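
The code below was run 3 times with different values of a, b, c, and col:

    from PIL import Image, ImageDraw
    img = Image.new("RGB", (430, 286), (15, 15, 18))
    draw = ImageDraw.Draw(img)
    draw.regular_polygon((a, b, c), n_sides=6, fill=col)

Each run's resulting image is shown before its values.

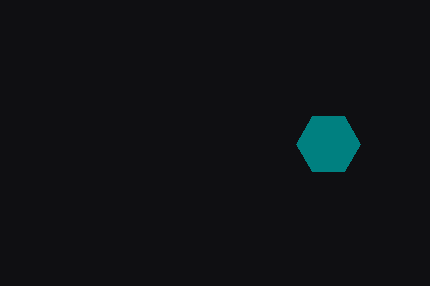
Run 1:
a = 328; b = 144; c = 32; col = 'teal'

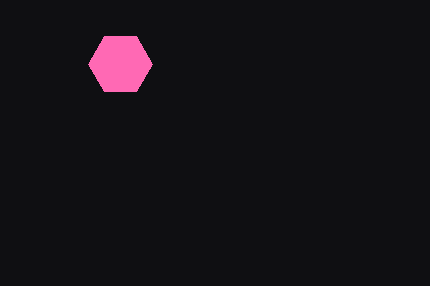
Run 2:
a = 120
b = 64
c = 32
col = 'hotpink'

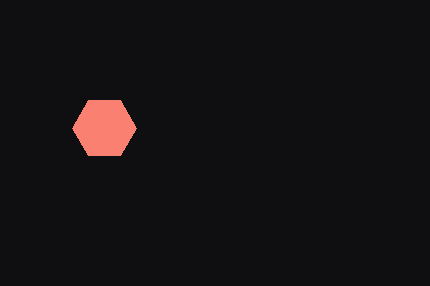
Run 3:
a = 104, b = 128, c = 32, col = 'salmon'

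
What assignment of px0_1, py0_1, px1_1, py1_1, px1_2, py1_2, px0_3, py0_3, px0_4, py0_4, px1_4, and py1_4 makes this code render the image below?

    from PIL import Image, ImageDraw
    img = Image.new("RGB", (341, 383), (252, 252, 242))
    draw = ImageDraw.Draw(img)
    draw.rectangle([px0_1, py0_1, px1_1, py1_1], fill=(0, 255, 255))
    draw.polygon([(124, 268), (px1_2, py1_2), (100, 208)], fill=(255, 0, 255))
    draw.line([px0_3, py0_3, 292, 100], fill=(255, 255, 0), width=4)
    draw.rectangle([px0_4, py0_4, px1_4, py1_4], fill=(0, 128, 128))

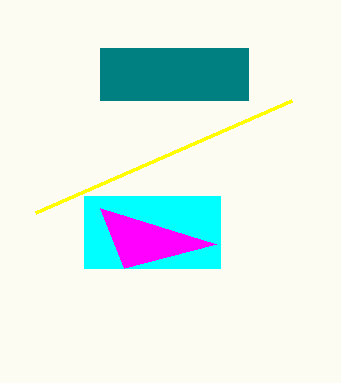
px0_1 = 84; py0_1 = 196; px1_1 = 220; py1_1 = 268; px1_2 = 216; py1_2 = 244; px0_3 = 36; py0_3 = 212; px0_4 = 100; py0_4 = 48; px1_4 = 248; py1_4 = 100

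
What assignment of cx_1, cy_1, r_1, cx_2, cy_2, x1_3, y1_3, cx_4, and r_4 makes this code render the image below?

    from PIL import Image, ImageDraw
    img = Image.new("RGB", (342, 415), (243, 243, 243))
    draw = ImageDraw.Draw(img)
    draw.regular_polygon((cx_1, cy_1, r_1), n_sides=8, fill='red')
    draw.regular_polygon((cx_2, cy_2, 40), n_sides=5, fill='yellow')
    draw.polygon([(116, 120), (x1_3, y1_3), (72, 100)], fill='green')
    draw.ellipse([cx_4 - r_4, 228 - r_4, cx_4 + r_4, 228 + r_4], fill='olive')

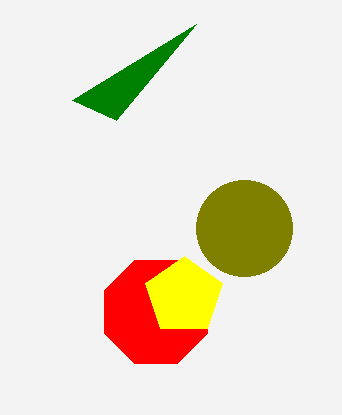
cx_1 = 156
cy_1 = 312
r_1 = 56
cx_2 = 184
cy_2 = 296
x1_3 = 196
y1_3 = 24
cx_4 = 244
r_4 = 48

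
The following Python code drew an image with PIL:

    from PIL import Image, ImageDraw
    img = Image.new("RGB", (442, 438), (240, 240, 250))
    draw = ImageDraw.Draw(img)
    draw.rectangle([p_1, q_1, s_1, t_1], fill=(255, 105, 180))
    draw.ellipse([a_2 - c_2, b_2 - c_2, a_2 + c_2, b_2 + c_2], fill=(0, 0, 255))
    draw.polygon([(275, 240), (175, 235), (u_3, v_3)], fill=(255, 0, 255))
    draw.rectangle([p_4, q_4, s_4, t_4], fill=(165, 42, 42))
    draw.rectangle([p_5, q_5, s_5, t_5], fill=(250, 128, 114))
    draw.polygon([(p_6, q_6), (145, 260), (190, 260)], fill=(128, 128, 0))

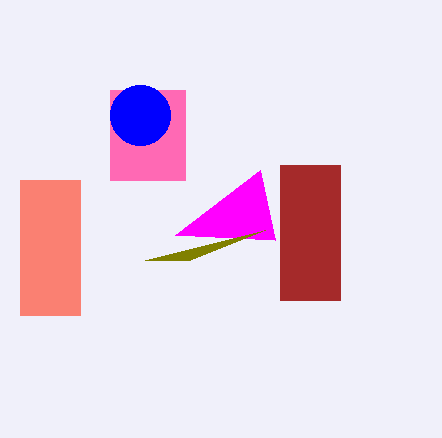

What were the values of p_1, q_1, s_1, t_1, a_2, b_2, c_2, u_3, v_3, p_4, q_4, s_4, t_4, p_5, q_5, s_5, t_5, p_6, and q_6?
p_1 = 110
q_1 = 90
s_1 = 185
t_1 = 180
a_2 = 140
b_2 = 115
c_2 = 30
u_3 = 260
v_3 = 170
p_4 = 280
q_4 = 165
s_4 = 340
t_4 = 300
p_5 = 20
q_5 = 180
s_5 = 80
t_5 = 315
p_6 = 265
q_6 = 230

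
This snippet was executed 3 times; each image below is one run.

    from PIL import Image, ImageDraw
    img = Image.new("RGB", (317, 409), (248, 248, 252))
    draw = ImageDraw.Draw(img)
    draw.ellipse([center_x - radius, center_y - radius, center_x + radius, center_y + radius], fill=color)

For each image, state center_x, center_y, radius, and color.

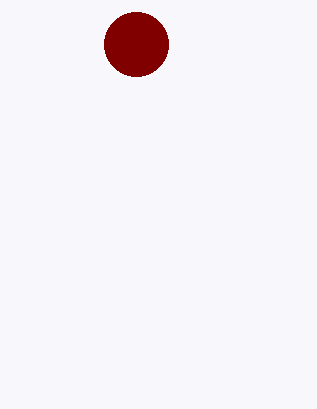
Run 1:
center_x = 136; center_y = 44; radius = 32; color = 'maroon'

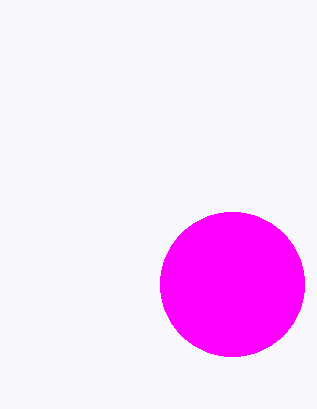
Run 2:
center_x = 232, center_y = 284, radius = 72, color = 'magenta'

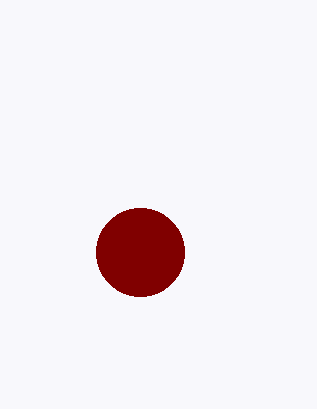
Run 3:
center_x = 140, center_y = 252, radius = 44, color = 'maroon'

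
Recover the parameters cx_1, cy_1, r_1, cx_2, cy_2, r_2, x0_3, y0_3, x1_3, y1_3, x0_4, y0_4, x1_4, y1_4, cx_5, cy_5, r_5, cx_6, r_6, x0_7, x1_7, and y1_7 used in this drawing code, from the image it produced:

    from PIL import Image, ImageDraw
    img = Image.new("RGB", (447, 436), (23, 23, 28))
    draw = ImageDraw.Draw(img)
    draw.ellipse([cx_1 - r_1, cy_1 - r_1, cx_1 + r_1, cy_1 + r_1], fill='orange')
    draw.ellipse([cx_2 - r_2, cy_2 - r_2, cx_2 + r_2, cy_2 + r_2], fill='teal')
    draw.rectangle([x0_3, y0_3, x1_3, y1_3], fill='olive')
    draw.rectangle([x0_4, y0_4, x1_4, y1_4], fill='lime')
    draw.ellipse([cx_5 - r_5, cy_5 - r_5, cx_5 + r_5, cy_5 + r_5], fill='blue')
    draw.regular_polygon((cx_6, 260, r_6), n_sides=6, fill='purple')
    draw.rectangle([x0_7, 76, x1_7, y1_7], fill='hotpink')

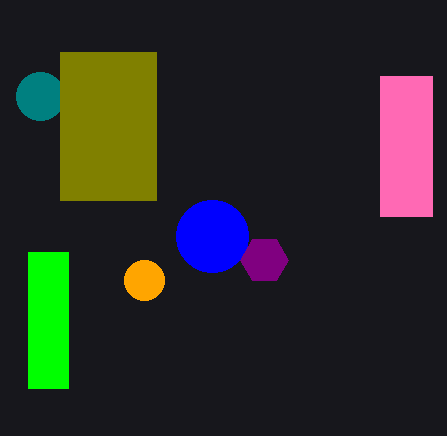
cx_1 = 144
cy_1 = 280
r_1 = 20
cx_2 = 40
cy_2 = 96
r_2 = 24
x0_3 = 60
y0_3 = 52
x1_3 = 156
y1_3 = 200
x0_4 = 28
y0_4 = 252
x1_4 = 68
y1_4 = 388
cx_5 = 212
cy_5 = 236
r_5 = 36
cx_6 = 264
r_6 = 24
x0_7 = 380
x1_7 = 432
y1_7 = 216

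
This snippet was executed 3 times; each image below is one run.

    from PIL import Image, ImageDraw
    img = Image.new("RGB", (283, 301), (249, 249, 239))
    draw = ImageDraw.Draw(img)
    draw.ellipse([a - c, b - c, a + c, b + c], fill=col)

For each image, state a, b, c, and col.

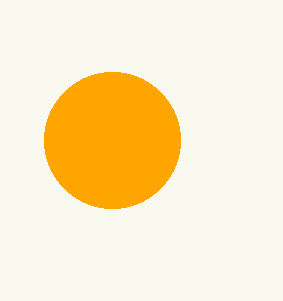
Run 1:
a = 112; b = 140; c = 68; col = 'orange'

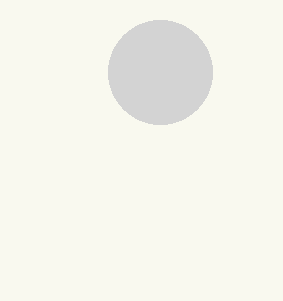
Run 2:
a = 160, b = 72, c = 52, col = 'lightgray'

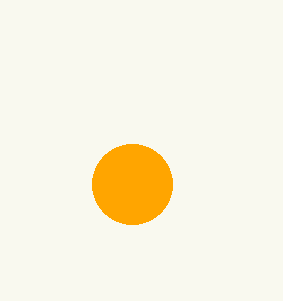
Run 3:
a = 132, b = 184, c = 40, col = 'orange'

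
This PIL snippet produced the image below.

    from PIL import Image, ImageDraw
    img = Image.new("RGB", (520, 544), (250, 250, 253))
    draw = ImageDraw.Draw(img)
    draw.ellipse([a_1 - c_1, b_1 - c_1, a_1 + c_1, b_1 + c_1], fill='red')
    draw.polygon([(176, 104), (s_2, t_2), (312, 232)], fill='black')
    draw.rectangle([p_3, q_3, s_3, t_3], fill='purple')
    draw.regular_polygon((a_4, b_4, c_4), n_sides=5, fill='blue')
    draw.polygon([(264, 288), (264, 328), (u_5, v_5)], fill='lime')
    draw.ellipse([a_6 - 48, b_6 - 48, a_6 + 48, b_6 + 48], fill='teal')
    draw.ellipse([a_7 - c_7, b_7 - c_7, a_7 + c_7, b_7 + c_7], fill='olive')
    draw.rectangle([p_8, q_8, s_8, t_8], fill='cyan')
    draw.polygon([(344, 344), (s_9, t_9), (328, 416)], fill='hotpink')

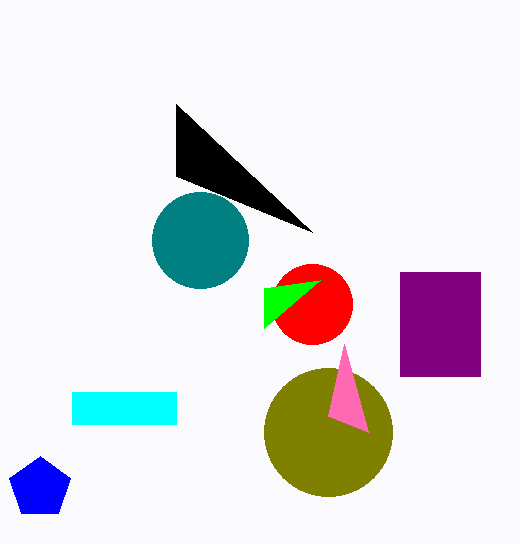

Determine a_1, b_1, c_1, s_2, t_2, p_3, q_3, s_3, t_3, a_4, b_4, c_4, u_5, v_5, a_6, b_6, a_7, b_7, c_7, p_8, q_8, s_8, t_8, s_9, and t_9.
a_1 = 312, b_1 = 304, c_1 = 40, s_2 = 176, t_2 = 176, p_3 = 400, q_3 = 272, s_3 = 480, t_3 = 376, a_4 = 40, b_4 = 488, c_4 = 32, u_5 = 320, v_5 = 280, a_6 = 200, b_6 = 240, a_7 = 328, b_7 = 432, c_7 = 64, p_8 = 72, q_8 = 392, s_8 = 176, t_8 = 424, s_9 = 368, t_9 = 432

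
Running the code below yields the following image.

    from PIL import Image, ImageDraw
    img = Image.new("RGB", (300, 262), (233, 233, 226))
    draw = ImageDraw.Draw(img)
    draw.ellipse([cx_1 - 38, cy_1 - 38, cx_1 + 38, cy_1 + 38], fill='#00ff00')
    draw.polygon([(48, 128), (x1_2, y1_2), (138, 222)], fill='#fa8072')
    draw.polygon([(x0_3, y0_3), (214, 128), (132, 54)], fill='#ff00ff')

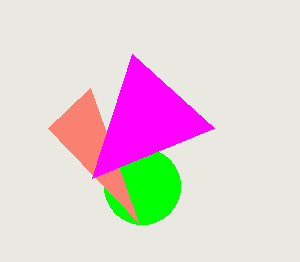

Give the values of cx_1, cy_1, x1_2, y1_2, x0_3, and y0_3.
cx_1 = 142, cy_1 = 186, x1_2 = 90, y1_2 = 88, x0_3 = 92, y0_3 = 178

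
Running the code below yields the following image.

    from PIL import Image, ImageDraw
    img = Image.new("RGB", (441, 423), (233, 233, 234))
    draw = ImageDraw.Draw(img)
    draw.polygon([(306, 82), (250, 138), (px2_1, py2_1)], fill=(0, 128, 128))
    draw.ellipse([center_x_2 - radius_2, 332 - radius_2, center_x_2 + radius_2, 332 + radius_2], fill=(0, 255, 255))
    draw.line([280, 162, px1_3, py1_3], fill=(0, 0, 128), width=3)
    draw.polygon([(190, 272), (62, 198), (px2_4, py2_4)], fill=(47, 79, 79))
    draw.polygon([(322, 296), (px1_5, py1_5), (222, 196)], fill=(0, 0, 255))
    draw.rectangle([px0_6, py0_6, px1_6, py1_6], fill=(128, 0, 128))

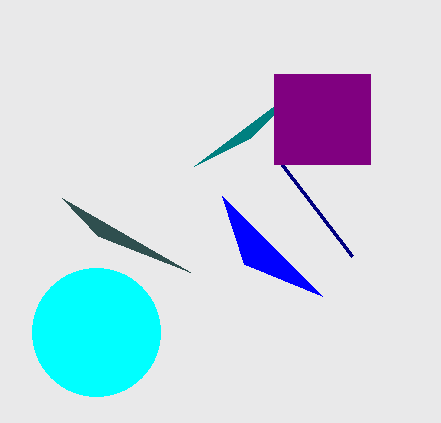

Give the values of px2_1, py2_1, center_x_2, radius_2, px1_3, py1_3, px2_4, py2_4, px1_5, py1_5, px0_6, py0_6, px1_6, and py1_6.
px2_1 = 194
py2_1 = 166
center_x_2 = 96
radius_2 = 64
px1_3 = 352
py1_3 = 256
px2_4 = 98
py2_4 = 236
px1_5 = 244
py1_5 = 264
px0_6 = 274
py0_6 = 74
px1_6 = 370
py1_6 = 164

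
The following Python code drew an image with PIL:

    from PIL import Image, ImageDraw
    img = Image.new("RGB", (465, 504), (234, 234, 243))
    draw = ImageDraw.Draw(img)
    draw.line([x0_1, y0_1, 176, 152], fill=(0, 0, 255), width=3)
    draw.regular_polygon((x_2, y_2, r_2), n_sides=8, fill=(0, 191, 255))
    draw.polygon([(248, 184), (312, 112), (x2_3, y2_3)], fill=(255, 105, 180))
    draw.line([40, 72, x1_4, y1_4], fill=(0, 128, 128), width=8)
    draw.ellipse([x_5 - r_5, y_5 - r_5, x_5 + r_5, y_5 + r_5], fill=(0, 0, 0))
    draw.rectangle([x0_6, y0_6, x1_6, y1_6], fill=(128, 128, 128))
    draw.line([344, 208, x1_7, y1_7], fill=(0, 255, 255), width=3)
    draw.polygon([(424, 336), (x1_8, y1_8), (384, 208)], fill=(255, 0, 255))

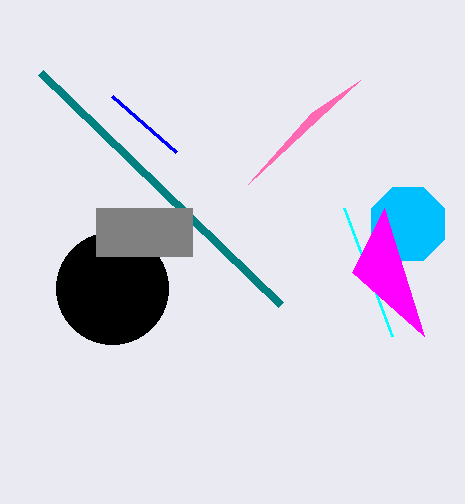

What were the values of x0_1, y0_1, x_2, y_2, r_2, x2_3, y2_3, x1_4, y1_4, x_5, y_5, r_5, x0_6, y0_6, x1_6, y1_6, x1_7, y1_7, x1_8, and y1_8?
x0_1 = 112
y0_1 = 96
x_2 = 408
y_2 = 224
r_2 = 40
x2_3 = 360
y2_3 = 80
x1_4 = 280
y1_4 = 304
x_5 = 112
y_5 = 288
r_5 = 56
x0_6 = 96
y0_6 = 208
x1_6 = 192
y1_6 = 256
x1_7 = 392
y1_7 = 336
x1_8 = 352
y1_8 = 272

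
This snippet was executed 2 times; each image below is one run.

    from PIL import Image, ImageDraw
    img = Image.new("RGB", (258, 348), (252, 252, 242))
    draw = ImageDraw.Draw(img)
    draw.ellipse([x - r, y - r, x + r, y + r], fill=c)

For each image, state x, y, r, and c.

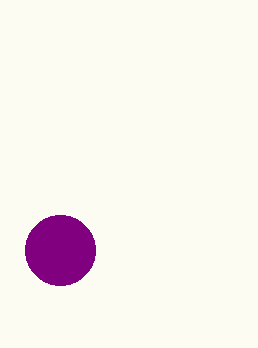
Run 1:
x = 60; y = 250; r = 35; c = 'purple'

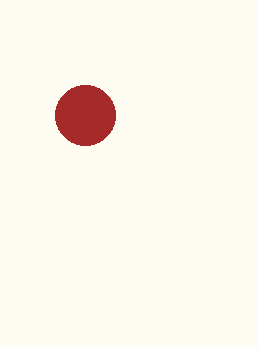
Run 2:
x = 85
y = 115
r = 30
c = 'brown'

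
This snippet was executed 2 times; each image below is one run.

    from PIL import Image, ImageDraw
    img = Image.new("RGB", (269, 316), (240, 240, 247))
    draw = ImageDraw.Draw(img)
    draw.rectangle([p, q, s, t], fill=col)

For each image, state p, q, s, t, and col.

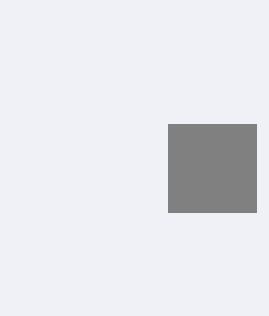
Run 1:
p = 168; q = 124; s = 256; t = 212; col = 'gray'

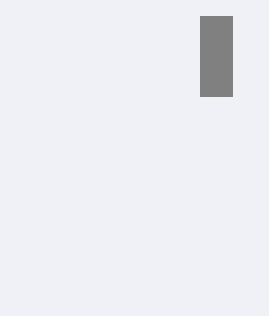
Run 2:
p = 200
q = 16
s = 232
t = 96
col = 'gray'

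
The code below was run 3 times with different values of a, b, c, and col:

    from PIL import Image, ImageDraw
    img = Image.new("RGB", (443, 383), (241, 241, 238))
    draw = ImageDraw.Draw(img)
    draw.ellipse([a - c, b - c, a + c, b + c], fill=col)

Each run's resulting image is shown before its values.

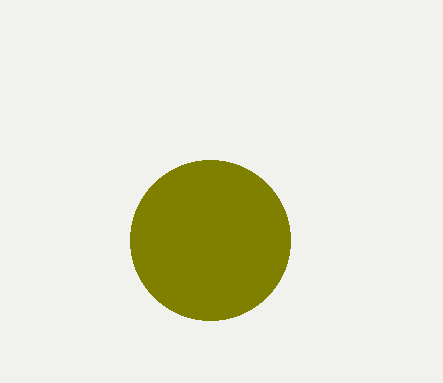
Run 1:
a = 210, b = 240, c = 80, col = 'olive'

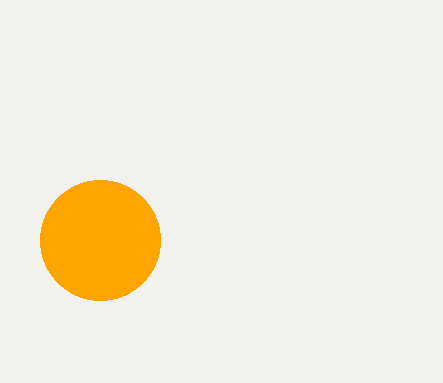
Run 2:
a = 100, b = 240, c = 60, col = 'orange'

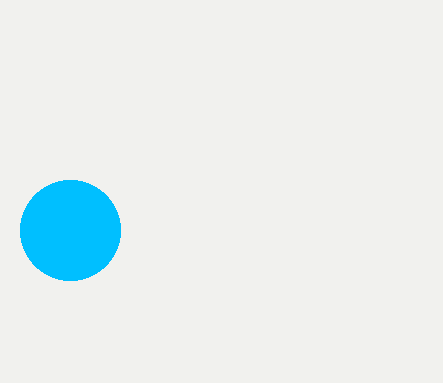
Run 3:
a = 70, b = 230, c = 50, col = 'deepskyblue'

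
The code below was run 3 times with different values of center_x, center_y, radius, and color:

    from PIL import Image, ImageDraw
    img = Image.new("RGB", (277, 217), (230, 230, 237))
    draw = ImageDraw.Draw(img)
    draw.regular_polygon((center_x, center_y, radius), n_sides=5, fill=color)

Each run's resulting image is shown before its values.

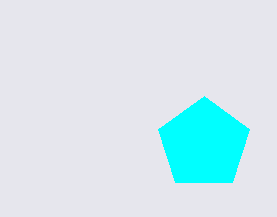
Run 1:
center_x = 204, center_y = 144, radius = 48, color = 'cyan'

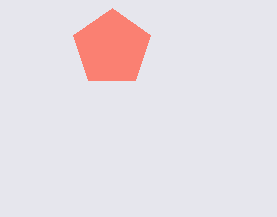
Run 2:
center_x = 112; center_y = 48; radius = 40; color = 'salmon'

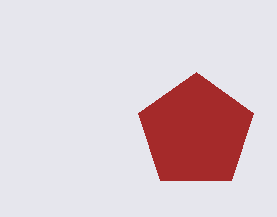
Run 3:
center_x = 196
center_y = 132
radius = 60
color = 'brown'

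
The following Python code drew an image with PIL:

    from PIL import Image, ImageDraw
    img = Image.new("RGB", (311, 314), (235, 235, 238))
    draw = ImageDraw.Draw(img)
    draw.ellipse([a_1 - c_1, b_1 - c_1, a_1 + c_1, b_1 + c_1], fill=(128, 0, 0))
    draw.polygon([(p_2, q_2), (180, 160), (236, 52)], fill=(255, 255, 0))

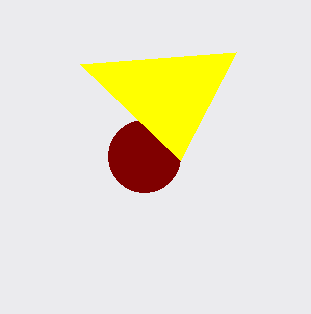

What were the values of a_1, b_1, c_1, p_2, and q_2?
a_1 = 144
b_1 = 156
c_1 = 36
p_2 = 80
q_2 = 64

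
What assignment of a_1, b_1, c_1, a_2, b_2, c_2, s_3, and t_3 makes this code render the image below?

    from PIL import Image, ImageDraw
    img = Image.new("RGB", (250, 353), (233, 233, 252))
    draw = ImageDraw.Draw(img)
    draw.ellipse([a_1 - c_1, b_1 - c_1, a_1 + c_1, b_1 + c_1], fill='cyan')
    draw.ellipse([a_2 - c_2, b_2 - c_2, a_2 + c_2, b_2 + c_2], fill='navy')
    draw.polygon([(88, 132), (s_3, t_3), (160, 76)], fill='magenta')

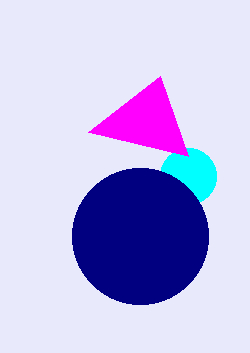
a_1 = 188
b_1 = 176
c_1 = 28
a_2 = 140
b_2 = 236
c_2 = 68
s_3 = 188
t_3 = 156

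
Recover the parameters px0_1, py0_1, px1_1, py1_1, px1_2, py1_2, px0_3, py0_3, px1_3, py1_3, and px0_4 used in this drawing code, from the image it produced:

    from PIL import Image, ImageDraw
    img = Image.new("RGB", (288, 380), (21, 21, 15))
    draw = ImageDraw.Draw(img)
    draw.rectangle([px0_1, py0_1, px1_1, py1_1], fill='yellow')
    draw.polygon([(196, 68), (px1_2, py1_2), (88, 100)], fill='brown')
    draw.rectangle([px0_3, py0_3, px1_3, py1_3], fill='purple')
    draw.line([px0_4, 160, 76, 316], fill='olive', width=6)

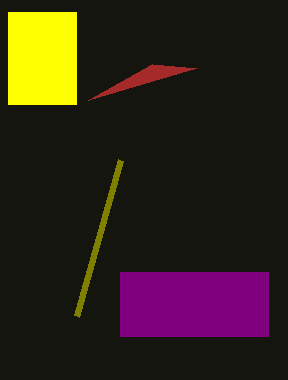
px0_1 = 8; py0_1 = 12; px1_1 = 76; py1_1 = 104; px1_2 = 152; py1_2 = 64; px0_3 = 120; py0_3 = 272; px1_3 = 268; py1_3 = 336; px0_4 = 120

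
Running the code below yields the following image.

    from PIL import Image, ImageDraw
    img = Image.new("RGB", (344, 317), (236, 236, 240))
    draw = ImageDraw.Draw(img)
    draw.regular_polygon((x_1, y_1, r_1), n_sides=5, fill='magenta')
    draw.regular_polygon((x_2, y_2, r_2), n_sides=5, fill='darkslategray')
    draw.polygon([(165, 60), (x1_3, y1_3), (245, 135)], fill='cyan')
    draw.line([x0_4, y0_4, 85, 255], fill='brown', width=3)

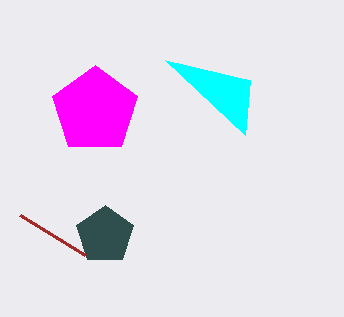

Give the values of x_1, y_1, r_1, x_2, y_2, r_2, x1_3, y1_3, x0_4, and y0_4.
x_1 = 95; y_1 = 110; r_1 = 45; x_2 = 105; y_2 = 235; r_2 = 30; x1_3 = 250; y1_3 = 80; x0_4 = 20; y0_4 = 215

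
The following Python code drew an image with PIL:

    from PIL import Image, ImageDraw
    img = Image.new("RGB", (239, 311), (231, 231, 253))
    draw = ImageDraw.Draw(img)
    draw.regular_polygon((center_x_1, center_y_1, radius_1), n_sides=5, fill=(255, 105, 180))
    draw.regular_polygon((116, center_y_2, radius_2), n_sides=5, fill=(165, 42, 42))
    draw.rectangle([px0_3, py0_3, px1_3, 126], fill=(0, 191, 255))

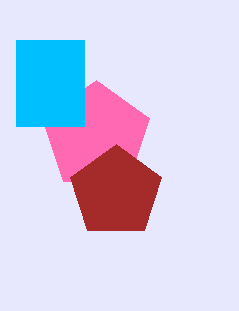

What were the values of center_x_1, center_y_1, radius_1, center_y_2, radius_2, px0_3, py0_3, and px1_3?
center_x_1 = 96, center_y_1 = 136, radius_1 = 56, center_y_2 = 192, radius_2 = 48, px0_3 = 16, py0_3 = 40, px1_3 = 84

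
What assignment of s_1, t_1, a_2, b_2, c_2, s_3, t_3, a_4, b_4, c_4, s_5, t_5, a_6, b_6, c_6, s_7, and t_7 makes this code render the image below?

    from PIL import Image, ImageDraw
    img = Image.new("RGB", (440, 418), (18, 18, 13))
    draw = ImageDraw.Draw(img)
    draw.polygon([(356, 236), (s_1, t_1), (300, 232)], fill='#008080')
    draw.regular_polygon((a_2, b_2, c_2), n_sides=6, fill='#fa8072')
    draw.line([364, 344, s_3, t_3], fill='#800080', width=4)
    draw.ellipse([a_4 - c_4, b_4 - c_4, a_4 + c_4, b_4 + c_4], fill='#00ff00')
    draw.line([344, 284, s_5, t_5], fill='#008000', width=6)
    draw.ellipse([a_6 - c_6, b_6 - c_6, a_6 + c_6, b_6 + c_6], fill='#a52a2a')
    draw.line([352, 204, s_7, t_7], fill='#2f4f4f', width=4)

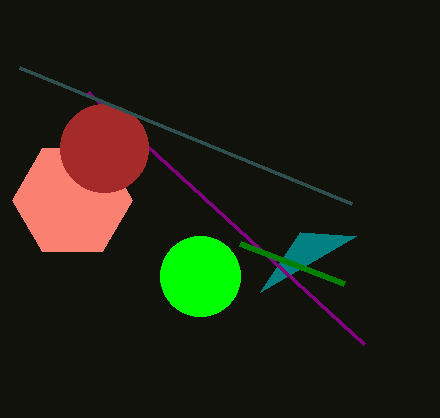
s_1 = 260, t_1 = 292, a_2 = 72, b_2 = 200, c_2 = 60, s_3 = 88, t_3 = 92, a_4 = 200, b_4 = 276, c_4 = 40, s_5 = 240, t_5 = 244, a_6 = 104, b_6 = 148, c_6 = 44, s_7 = 20, t_7 = 68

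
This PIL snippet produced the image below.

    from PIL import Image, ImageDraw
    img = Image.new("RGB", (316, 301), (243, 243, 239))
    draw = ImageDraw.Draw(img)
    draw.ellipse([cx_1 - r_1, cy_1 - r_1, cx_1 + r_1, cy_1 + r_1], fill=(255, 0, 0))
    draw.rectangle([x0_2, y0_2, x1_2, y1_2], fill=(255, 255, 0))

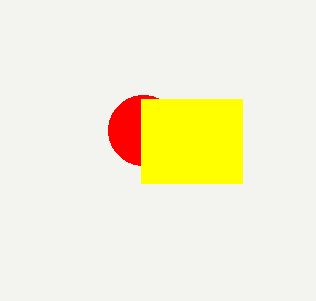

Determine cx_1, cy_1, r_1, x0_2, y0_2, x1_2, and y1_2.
cx_1 = 143
cy_1 = 130
r_1 = 35
x0_2 = 141
y0_2 = 99
x1_2 = 242
y1_2 = 183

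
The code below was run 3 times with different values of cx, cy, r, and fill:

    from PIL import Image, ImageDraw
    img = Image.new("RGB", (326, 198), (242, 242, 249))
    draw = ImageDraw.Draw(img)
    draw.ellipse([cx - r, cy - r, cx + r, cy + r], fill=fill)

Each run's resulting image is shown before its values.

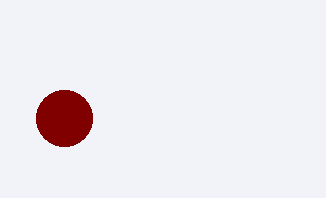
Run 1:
cx = 64; cy = 118; r = 28; fill = 'maroon'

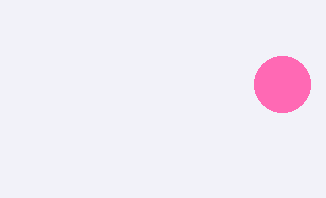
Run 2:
cx = 282, cy = 84, r = 28, fill = 'hotpink'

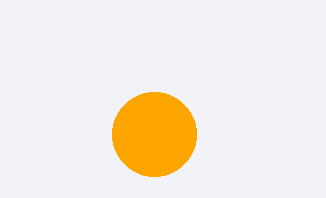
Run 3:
cx = 154; cy = 134; r = 42; fill = 'orange'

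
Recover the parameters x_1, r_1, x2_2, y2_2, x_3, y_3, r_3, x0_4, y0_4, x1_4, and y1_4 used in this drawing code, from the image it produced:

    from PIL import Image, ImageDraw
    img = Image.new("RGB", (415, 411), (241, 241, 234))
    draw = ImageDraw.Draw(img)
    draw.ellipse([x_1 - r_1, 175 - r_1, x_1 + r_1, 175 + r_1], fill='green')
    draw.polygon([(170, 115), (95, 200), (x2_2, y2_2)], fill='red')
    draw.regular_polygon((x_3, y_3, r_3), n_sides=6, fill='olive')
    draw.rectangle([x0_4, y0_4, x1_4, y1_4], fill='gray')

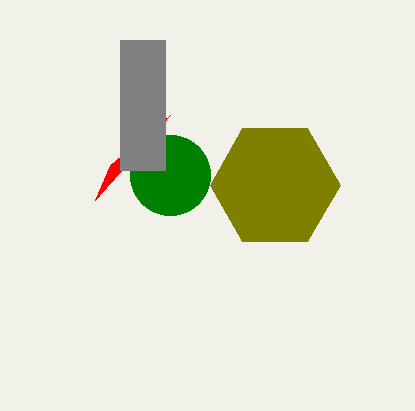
x_1 = 170
r_1 = 40
x2_2 = 110
y2_2 = 165
x_3 = 275
y_3 = 185
r_3 = 65
x0_4 = 120
y0_4 = 40
x1_4 = 165
y1_4 = 170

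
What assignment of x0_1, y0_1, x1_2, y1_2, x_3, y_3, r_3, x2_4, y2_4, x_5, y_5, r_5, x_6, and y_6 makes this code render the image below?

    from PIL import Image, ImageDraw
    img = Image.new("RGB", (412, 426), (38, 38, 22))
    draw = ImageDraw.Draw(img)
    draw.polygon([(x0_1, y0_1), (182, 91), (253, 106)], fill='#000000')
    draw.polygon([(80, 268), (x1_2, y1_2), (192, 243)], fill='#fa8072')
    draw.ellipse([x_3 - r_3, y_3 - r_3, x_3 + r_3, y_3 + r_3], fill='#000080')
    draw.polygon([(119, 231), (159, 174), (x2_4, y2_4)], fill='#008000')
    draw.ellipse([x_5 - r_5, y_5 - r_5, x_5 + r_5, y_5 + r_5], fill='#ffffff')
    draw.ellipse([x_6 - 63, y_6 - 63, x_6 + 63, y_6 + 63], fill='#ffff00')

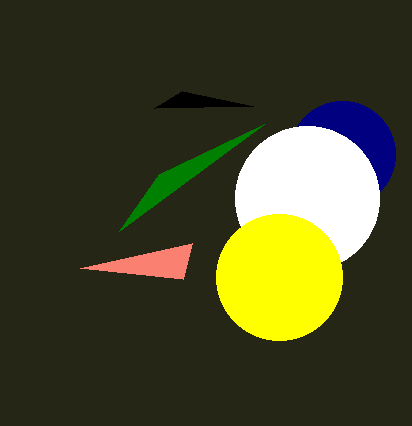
x0_1 = 154, y0_1 = 108, x1_2 = 183, y1_2 = 279, x_3 = 342, y_3 = 154, r_3 = 53, x2_4 = 264, y2_4 = 124, x_5 = 307, y_5 = 198, r_5 = 72, x_6 = 279, y_6 = 277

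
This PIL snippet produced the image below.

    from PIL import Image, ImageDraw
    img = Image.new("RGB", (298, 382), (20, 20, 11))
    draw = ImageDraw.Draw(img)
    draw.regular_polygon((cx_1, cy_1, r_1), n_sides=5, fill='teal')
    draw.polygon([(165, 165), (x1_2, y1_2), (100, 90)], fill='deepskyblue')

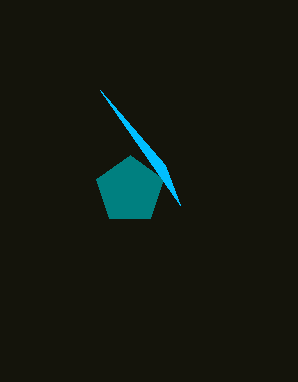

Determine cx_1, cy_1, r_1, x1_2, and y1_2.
cx_1 = 130
cy_1 = 190
r_1 = 35
x1_2 = 180
y1_2 = 205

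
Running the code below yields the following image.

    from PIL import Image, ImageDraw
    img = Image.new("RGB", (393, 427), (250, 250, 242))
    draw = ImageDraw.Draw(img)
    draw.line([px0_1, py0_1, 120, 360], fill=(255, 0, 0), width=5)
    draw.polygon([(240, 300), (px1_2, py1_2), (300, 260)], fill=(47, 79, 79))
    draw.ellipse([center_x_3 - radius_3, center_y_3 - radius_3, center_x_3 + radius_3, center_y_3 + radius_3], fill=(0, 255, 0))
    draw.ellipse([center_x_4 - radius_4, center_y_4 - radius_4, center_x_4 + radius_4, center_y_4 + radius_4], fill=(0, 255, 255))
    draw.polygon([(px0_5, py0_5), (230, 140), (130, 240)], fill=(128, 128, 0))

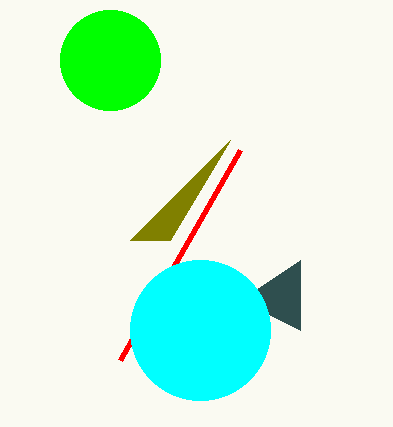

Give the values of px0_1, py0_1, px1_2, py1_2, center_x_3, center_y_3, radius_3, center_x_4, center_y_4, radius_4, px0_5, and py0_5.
px0_1 = 240; py0_1 = 150; px1_2 = 300; py1_2 = 330; center_x_3 = 110; center_y_3 = 60; radius_3 = 50; center_x_4 = 200; center_y_4 = 330; radius_4 = 70; px0_5 = 170; py0_5 = 240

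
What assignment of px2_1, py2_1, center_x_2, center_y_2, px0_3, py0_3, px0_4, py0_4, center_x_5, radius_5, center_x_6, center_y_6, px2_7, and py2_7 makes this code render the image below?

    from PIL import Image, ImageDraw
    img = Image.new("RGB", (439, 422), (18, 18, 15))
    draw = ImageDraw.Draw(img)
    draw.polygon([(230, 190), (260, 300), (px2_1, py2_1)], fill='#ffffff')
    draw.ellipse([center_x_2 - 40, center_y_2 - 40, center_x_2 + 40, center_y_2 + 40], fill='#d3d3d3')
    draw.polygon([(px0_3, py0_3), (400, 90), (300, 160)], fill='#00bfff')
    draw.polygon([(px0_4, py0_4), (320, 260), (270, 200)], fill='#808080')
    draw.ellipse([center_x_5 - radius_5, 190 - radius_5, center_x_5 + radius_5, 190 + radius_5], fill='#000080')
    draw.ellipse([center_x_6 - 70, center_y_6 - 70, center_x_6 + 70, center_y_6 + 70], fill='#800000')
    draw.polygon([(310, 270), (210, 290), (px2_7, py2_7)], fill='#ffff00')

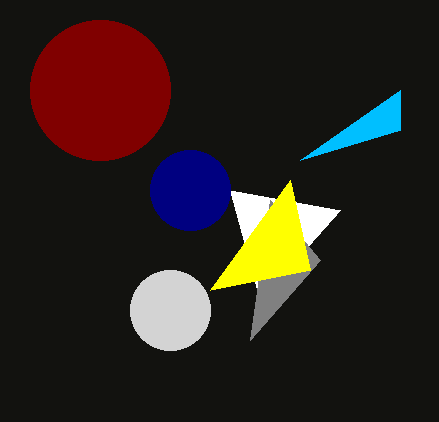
px2_1 = 340, py2_1 = 210, center_x_2 = 170, center_y_2 = 310, px0_3 = 400, py0_3 = 130, px0_4 = 250, py0_4 = 340, center_x_5 = 190, radius_5 = 40, center_x_6 = 100, center_y_6 = 90, px2_7 = 290, py2_7 = 180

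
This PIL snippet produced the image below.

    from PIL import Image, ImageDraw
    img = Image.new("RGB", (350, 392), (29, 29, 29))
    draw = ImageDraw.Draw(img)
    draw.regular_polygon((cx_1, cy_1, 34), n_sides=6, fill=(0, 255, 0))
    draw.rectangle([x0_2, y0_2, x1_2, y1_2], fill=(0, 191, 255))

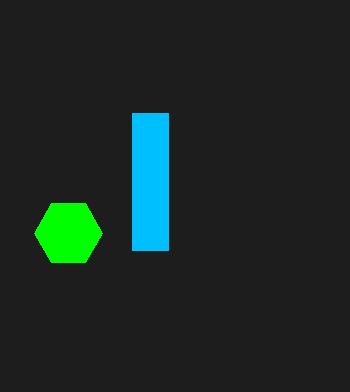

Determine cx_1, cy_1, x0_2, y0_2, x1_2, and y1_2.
cx_1 = 68, cy_1 = 233, x0_2 = 132, y0_2 = 113, x1_2 = 168, y1_2 = 250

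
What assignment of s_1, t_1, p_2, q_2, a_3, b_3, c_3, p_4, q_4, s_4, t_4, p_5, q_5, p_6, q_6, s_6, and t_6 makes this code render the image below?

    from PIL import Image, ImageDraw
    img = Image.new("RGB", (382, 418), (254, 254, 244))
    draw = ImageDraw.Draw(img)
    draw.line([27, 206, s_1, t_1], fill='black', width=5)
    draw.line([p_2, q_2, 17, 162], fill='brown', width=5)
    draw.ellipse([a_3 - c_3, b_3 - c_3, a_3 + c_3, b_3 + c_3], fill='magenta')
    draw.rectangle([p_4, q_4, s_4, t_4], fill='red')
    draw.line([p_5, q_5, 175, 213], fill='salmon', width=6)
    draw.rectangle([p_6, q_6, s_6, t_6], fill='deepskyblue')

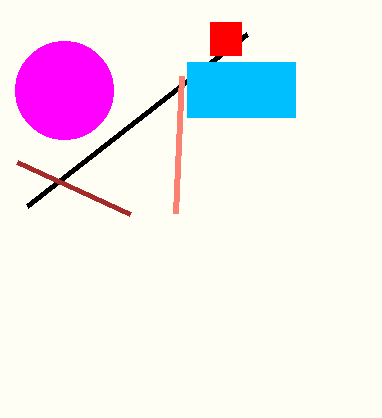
s_1 = 247; t_1 = 34; p_2 = 130; q_2 = 214; a_3 = 64; b_3 = 90; c_3 = 49; p_4 = 210; q_4 = 22; s_4 = 241; t_4 = 55; p_5 = 181; q_5 = 76; p_6 = 187; q_6 = 62; s_6 = 295; t_6 = 117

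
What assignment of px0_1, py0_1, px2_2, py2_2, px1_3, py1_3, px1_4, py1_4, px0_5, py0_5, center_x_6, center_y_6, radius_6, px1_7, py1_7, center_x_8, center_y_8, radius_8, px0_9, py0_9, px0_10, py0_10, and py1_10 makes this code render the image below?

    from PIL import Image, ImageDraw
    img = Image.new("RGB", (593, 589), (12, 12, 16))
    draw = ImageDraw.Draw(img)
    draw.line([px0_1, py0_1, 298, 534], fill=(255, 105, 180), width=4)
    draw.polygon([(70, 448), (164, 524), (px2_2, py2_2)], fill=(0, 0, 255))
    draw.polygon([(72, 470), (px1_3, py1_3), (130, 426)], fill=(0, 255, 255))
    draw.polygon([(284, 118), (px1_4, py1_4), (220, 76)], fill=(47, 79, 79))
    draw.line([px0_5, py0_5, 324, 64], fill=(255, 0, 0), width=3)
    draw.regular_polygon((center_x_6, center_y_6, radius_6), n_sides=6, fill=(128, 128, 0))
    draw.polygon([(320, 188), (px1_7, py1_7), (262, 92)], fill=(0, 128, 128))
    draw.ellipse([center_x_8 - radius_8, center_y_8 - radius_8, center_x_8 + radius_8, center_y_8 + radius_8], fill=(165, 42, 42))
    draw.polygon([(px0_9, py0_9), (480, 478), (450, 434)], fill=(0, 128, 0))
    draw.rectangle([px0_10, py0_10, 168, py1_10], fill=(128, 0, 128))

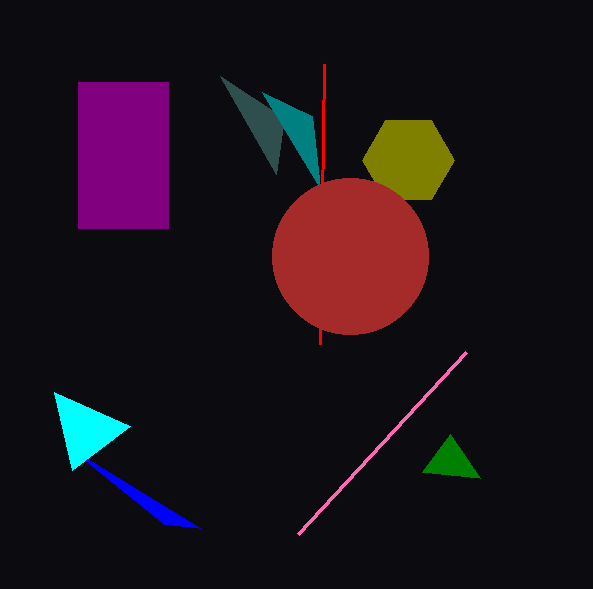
px0_1 = 466, py0_1 = 352, px2_2 = 200, py2_2 = 528, px1_3 = 54, py1_3 = 392, px1_4 = 276, py1_4 = 174, px0_5 = 320, py0_5 = 344, center_x_6 = 408, center_y_6 = 160, radius_6 = 46, px1_7 = 312, py1_7 = 116, center_x_8 = 350, center_y_8 = 256, radius_8 = 78, px0_9 = 422, py0_9 = 472, px0_10 = 78, py0_10 = 82, py1_10 = 228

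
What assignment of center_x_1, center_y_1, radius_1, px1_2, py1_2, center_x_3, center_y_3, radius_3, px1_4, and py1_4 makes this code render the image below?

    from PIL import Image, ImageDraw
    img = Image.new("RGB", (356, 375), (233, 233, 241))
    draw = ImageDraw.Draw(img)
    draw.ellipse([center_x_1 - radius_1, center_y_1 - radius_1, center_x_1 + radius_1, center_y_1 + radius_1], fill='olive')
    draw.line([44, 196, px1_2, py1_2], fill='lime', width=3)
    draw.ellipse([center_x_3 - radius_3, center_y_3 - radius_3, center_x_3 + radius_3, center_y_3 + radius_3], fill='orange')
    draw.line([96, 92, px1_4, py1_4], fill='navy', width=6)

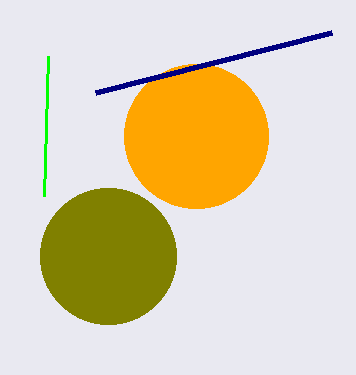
center_x_1 = 108, center_y_1 = 256, radius_1 = 68, px1_2 = 48, py1_2 = 56, center_x_3 = 196, center_y_3 = 136, radius_3 = 72, px1_4 = 332, py1_4 = 32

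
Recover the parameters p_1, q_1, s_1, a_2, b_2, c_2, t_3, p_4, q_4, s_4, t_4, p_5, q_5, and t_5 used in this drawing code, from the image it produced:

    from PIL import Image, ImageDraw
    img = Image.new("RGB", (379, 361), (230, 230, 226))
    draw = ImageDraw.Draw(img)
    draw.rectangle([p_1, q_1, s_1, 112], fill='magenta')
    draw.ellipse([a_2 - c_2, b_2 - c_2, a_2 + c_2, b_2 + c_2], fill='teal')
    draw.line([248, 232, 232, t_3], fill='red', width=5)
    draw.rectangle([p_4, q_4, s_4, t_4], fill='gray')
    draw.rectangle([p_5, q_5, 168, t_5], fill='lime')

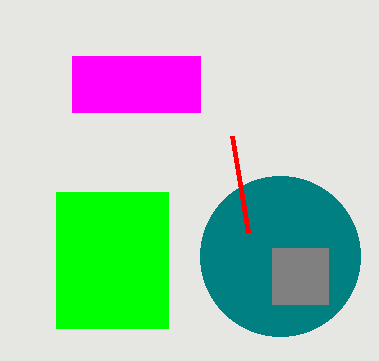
p_1 = 72, q_1 = 56, s_1 = 200, a_2 = 280, b_2 = 256, c_2 = 80, t_3 = 136, p_4 = 272, q_4 = 248, s_4 = 328, t_4 = 304, p_5 = 56, q_5 = 192, t_5 = 328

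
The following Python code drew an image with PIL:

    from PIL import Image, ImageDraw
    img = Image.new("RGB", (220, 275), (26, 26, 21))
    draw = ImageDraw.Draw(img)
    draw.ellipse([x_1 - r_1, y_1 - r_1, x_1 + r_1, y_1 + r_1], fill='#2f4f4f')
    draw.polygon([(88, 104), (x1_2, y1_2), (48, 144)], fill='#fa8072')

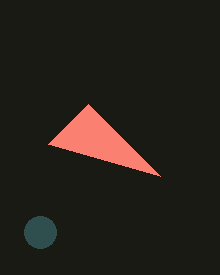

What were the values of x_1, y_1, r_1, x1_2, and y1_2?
x_1 = 40; y_1 = 232; r_1 = 16; x1_2 = 160; y1_2 = 176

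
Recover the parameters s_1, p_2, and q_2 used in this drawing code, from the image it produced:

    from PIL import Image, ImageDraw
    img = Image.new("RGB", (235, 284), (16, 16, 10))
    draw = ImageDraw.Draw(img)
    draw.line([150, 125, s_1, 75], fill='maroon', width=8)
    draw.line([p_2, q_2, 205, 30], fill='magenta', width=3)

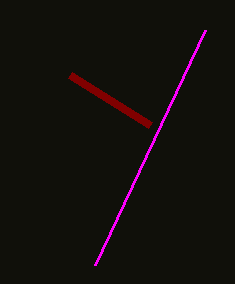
s_1 = 70
p_2 = 95
q_2 = 265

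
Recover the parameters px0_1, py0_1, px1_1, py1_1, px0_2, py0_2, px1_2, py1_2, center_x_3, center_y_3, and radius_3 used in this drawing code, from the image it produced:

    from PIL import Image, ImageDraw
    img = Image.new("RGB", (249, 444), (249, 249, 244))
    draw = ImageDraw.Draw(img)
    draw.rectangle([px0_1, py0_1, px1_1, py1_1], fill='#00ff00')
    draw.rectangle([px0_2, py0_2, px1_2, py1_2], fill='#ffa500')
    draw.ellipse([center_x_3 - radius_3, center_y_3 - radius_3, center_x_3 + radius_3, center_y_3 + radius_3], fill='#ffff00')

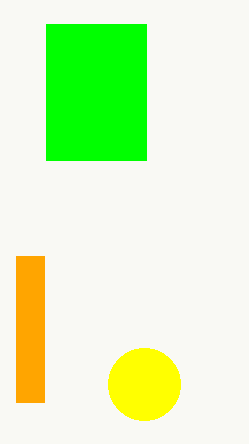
px0_1 = 46
py0_1 = 24
px1_1 = 146
py1_1 = 160
px0_2 = 16
py0_2 = 256
px1_2 = 44
py1_2 = 402
center_x_3 = 144
center_y_3 = 384
radius_3 = 36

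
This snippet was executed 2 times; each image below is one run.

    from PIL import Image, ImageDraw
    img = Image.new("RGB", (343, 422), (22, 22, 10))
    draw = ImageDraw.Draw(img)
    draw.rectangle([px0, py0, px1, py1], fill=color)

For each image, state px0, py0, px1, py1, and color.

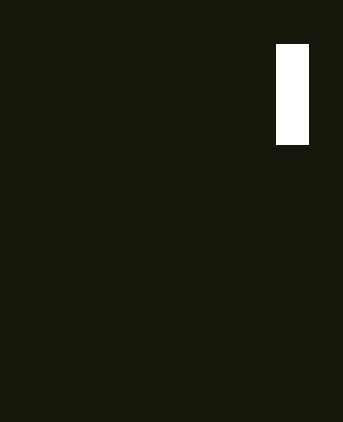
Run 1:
px0 = 276; py0 = 44; px1 = 308; py1 = 144; color = 'white'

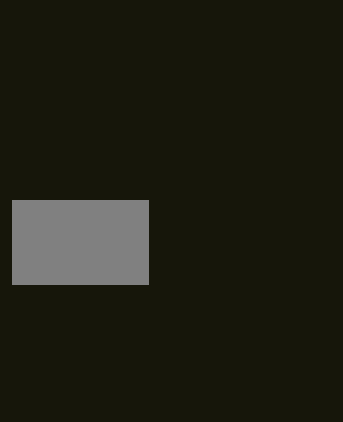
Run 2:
px0 = 12; py0 = 200; px1 = 148; py1 = 284; color = 'gray'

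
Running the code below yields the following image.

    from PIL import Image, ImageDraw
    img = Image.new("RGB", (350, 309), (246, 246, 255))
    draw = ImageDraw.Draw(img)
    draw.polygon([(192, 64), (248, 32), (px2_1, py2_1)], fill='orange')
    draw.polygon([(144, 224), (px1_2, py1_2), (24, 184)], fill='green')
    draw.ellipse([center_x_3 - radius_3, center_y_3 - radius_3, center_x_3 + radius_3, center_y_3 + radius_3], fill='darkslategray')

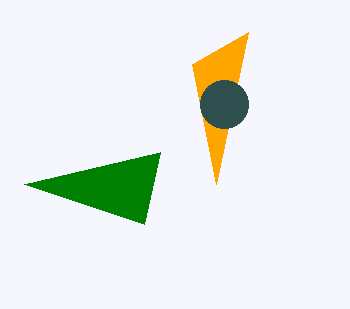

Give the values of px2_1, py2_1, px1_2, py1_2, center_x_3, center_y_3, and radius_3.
px2_1 = 216, py2_1 = 184, px1_2 = 160, py1_2 = 152, center_x_3 = 224, center_y_3 = 104, radius_3 = 24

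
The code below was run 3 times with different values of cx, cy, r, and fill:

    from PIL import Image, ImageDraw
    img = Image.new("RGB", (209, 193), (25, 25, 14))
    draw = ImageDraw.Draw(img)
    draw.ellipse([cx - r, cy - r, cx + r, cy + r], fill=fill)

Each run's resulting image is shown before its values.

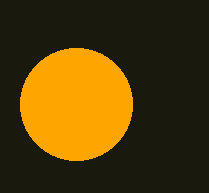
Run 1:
cx = 76, cy = 104, r = 56, fill = 'orange'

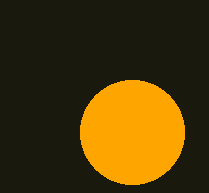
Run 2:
cx = 132; cy = 132; r = 52; fill = 'orange'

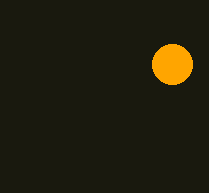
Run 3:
cx = 172; cy = 64; r = 20; fill = 'orange'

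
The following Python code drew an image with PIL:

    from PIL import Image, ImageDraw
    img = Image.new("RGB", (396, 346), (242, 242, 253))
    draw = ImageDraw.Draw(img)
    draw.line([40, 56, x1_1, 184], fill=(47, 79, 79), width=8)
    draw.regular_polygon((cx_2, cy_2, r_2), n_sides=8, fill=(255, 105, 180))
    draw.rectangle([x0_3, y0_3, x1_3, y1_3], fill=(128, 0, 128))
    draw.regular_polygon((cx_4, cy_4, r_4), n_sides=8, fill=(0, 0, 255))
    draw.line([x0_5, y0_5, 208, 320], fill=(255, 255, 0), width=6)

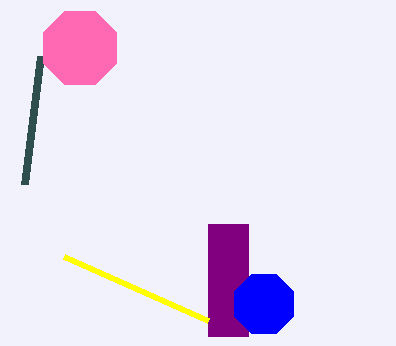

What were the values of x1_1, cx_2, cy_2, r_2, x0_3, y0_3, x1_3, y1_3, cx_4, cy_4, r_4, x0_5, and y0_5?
x1_1 = 24; cx_2 = 80; cy_2 = 48; r_2 = 40; x0_3 = 208; y0_3 = 224; x1_3 = 248; y1_3 = 336; cx_4 = 264; cy_4 = 304; r_4 = 32; x0_5 = 64; y0_5 = 256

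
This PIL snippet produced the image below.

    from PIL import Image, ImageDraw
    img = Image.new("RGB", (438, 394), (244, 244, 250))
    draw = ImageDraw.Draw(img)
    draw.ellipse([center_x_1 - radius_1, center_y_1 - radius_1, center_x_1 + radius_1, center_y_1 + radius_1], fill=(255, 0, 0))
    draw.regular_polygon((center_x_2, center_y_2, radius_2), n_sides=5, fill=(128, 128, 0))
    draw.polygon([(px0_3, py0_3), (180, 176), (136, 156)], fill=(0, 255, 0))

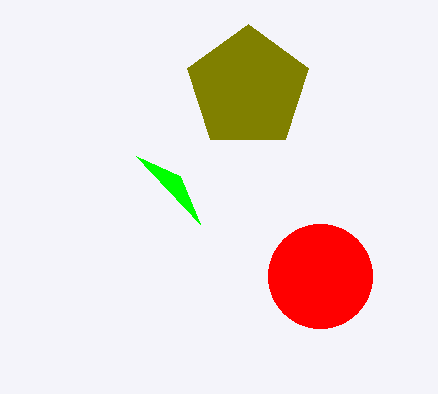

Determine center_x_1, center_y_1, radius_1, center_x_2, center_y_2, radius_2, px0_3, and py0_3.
center_x_1 = 320
center_y_1 = 276
radius_1 = 52
center_x_2 = 248
center_y_2 = 88
radius_2 = 64
px0_3 = 200
py0_3 = 224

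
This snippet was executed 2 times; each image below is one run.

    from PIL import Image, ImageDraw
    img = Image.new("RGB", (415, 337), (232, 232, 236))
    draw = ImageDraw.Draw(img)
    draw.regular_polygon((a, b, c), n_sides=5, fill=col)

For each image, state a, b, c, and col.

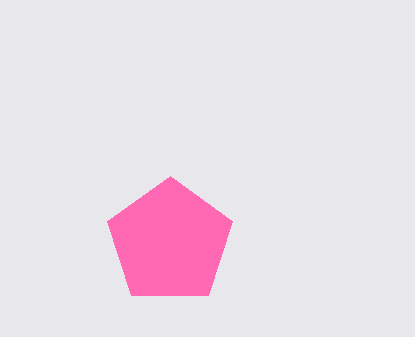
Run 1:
a = 170, b = 242, c = 66, col = 'hotpink'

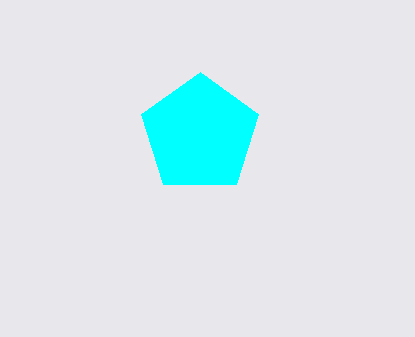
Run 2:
a = 200, b = 134, c = 62, col = 'cyan'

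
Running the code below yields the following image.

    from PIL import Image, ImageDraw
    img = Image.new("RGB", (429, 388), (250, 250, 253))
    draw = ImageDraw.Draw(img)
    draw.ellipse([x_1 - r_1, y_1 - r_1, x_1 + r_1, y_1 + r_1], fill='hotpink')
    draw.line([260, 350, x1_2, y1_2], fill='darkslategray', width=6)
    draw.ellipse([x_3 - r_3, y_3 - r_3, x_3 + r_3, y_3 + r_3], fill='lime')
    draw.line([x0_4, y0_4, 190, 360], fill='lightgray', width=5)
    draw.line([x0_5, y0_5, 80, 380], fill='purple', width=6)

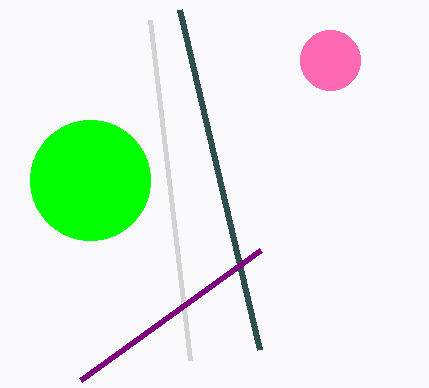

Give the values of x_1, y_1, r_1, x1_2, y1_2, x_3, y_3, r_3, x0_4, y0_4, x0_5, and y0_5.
x_1 = 330; y_1 = 60; r_1 = 30; x1_2 = 180; y1_2 = 10; x_3 = 90; y_3 = 180; r_3 = 60; x0_4 = 150; y0_4 = 20; x0_5 = 260; y0_5 = 250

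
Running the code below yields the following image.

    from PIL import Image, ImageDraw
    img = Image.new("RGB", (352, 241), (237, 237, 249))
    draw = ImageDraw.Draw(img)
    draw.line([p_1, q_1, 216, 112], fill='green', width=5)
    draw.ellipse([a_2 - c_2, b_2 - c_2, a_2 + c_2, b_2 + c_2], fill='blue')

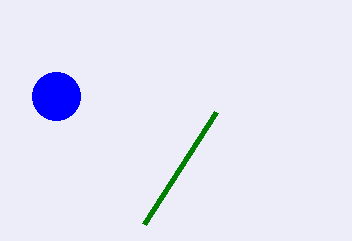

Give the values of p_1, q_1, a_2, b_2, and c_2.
p_1 = 144; q_1 = 224; a_2 = 56; b_2 = 96; c_2 = 24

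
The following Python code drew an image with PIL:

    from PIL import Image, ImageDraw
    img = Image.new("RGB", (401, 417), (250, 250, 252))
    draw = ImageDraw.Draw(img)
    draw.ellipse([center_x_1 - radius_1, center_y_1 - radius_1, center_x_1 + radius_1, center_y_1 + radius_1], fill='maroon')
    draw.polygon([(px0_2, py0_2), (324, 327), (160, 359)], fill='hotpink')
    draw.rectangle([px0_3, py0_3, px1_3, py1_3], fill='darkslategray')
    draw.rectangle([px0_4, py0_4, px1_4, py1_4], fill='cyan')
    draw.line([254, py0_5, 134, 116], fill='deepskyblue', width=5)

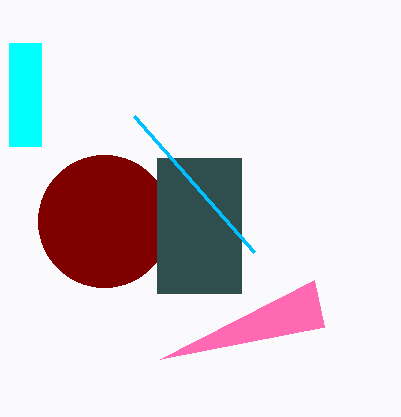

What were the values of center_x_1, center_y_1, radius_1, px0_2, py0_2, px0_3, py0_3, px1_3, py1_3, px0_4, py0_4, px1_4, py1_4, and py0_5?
center_x_1 = 104
center_y_1 = 221
radius_1 = 66
px0_2 = 314
py0_2 = 280
px0_3 = 157
py0_3 = 158
px1_3 = 241
py1_3 = 293
px0_4 = 9
py0_4 = 43
px1_4 = 41
py1_4 = 146
py0_5 = 252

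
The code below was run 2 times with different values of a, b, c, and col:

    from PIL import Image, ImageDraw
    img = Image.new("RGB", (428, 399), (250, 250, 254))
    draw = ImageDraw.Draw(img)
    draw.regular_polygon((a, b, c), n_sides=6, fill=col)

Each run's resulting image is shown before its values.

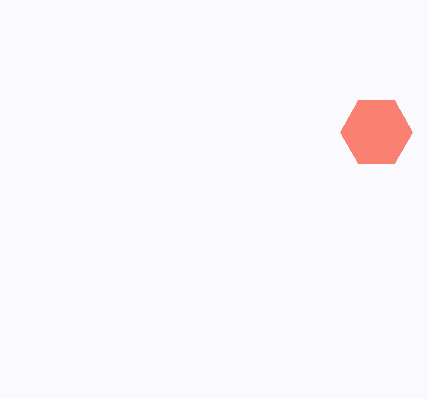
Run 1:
a = 376; b = 132; c = 36; col = 'salmon'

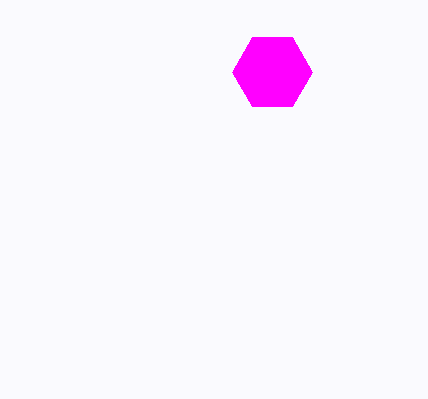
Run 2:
a = 272, b = 72, c = 40, col = 'magenta'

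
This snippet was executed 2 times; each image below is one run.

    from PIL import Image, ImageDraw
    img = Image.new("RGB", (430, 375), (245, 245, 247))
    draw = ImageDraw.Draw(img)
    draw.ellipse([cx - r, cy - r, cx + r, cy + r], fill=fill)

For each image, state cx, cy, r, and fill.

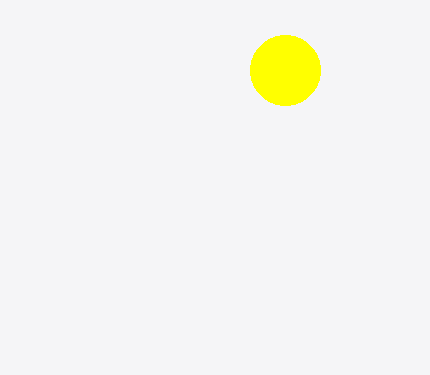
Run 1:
cx = 285; cy = 70; r = 35; fill = 'yellow'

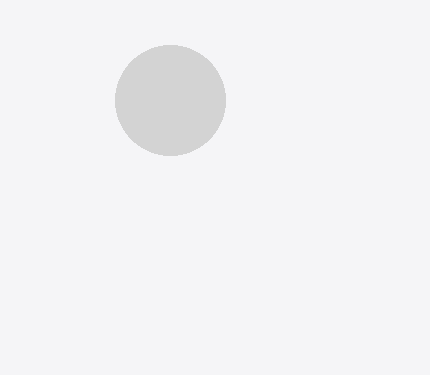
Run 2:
cx = 170
cy = 100
r = 55
fill = 'lightgray'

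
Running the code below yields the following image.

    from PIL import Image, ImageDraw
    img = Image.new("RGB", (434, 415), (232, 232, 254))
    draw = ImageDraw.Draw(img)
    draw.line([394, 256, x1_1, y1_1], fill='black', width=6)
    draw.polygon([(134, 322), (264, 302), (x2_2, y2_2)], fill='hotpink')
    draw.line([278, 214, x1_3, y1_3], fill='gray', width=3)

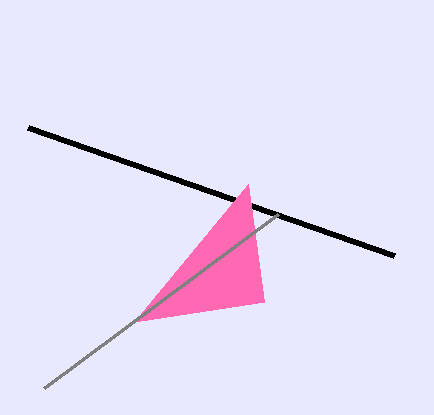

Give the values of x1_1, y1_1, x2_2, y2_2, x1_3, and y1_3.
x1_1 = 28
y1_1 = 128
x2_2 = 248
y2_2 = 184
x1_3 = 44
y1_3 = 388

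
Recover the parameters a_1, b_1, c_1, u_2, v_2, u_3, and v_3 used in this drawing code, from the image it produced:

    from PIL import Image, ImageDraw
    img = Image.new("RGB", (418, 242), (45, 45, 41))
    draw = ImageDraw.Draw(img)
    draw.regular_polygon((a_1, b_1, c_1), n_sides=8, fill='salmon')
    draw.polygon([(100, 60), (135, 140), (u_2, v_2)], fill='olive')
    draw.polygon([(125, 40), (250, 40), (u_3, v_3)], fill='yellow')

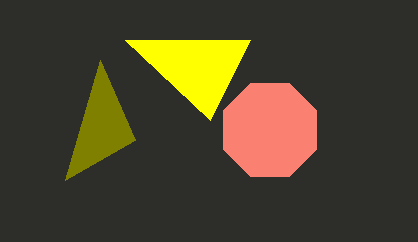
a_1 = 270
b_1 = 130
c_1 = 50
u_2 = 65
v_2 = 180
u_3 = 210
v_3 = 120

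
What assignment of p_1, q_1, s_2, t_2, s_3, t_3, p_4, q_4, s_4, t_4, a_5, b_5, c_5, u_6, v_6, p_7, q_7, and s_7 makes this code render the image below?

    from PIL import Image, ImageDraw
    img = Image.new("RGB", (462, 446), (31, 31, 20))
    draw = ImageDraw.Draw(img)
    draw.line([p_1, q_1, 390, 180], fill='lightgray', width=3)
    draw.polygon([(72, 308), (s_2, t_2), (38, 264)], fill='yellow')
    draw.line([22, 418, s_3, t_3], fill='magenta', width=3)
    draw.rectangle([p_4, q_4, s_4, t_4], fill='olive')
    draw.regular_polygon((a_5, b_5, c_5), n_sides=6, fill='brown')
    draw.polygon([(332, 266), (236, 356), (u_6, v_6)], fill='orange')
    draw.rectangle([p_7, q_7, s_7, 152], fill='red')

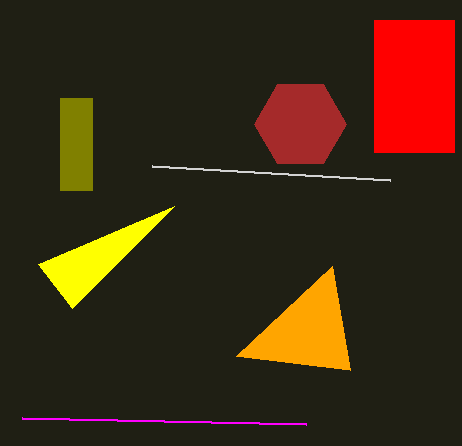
p_1 = 152
q_1 = 166
s_2 = 174
t_2 = 206
s_3 = 306
t_3 = 424
p_4 = 60
q_4 = 98
s_4 = 92
t_4 = 190
a_5 = 300
b_5 = 124
c_5 = 46
u_6 = 350
v_6 = 370
p_7 = 374
q_7 = 20
s_7 = 454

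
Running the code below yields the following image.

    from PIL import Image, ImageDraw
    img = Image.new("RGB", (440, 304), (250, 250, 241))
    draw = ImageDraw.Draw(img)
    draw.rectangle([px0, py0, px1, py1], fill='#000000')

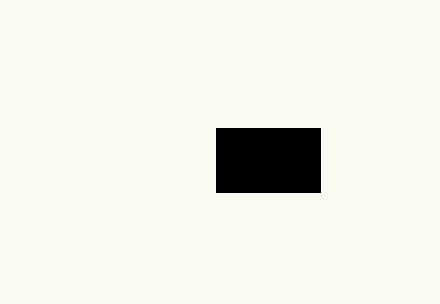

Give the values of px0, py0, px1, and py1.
px0 = 216, py0 = 128, px1 = 320, py1 = 192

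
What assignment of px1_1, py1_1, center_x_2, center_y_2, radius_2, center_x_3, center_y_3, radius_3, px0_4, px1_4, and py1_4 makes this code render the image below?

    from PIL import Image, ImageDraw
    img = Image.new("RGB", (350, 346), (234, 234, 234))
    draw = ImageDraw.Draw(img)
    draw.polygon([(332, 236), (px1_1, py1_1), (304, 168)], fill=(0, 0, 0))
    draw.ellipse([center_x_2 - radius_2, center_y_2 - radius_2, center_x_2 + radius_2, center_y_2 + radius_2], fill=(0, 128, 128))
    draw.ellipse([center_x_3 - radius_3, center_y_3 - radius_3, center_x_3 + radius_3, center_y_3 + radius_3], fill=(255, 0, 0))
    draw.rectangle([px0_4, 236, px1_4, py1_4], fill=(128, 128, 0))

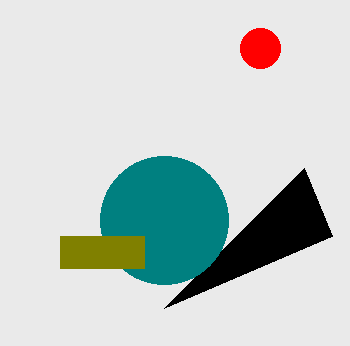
px1_1 = 164
py1_1 = 308
center_x_2 = 164
center_y_2 = 220
radius_2 = 64
center_x_3 = 260
center_y_3 = 48
radius_3 = 20
px0_4 = 60
px1_4 = 144
py1_4 = 268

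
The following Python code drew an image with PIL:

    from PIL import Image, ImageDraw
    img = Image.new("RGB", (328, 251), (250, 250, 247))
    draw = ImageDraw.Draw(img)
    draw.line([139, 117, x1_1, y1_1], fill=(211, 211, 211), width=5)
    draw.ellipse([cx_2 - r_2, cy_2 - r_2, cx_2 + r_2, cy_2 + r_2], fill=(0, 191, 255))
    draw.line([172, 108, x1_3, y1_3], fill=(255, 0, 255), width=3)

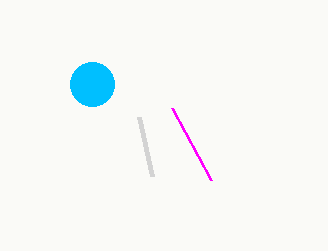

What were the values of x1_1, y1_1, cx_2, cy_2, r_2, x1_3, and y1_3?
x1_1 = 152; y1_1 = 176; cx_2 = 92; cy_2 = 84; r_2 = 22; x1_3 = 211; y1_3 = 180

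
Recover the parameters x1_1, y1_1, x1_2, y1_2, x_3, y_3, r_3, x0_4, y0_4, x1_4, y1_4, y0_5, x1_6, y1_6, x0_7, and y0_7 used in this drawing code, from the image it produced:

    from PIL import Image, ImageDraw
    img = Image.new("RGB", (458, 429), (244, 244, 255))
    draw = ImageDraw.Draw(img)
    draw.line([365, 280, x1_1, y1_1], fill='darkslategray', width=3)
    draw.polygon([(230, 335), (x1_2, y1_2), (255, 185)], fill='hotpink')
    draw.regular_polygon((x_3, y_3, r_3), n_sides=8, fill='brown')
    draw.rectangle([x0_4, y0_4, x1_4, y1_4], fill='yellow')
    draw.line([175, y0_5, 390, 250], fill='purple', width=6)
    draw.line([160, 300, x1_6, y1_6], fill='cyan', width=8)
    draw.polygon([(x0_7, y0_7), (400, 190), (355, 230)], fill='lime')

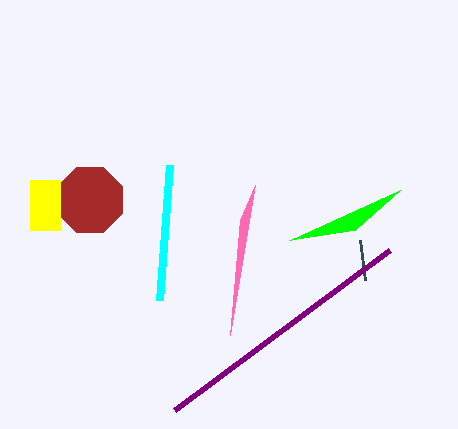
x1_1 = 360
y1_1 = 240
x1_2 = 240
y1_2 = 220
x_3 = 90
y_3 = 200
r_3 = 35
x0_4 = 30
y0_4 = 180
x1_4 = 60
y1_4 = 230
y0_5 = 410
x1_6 = 170
y1_6 = 165
x0_7 = 290
y0_7 = 240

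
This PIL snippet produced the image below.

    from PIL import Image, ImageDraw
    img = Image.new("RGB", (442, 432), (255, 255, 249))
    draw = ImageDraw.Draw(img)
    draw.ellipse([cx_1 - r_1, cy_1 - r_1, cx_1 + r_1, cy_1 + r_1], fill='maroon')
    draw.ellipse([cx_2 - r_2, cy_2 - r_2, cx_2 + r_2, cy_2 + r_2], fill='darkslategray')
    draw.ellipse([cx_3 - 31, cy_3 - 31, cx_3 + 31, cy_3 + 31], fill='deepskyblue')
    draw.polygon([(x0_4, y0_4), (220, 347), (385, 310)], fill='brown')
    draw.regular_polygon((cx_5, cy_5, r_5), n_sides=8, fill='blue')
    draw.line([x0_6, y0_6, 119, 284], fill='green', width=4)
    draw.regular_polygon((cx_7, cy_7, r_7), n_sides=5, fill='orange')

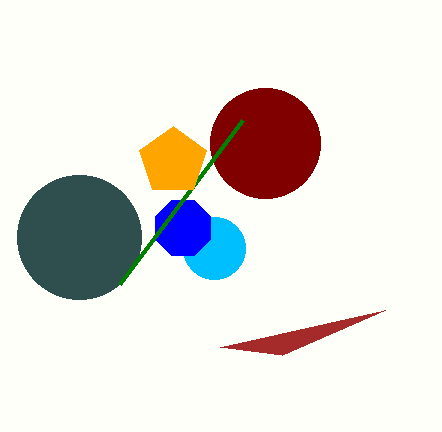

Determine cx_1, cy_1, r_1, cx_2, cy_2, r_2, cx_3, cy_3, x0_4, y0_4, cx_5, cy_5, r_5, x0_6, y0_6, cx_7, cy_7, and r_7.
cx_1 = 265; cy_1 = 143; r_1 = 55; cx_2 = 79; cy_2 = 237; r_2 = 62; cx_3 = 214; cy_3 = 248; x0_4 = 282; y0_4 = 355; cx_5 = 183; cy_5 = 228; r_5 = 30; x0_6 = 242; y0_6 = 120; cx_7 = 173; cy_7 = 161; r_7 = 35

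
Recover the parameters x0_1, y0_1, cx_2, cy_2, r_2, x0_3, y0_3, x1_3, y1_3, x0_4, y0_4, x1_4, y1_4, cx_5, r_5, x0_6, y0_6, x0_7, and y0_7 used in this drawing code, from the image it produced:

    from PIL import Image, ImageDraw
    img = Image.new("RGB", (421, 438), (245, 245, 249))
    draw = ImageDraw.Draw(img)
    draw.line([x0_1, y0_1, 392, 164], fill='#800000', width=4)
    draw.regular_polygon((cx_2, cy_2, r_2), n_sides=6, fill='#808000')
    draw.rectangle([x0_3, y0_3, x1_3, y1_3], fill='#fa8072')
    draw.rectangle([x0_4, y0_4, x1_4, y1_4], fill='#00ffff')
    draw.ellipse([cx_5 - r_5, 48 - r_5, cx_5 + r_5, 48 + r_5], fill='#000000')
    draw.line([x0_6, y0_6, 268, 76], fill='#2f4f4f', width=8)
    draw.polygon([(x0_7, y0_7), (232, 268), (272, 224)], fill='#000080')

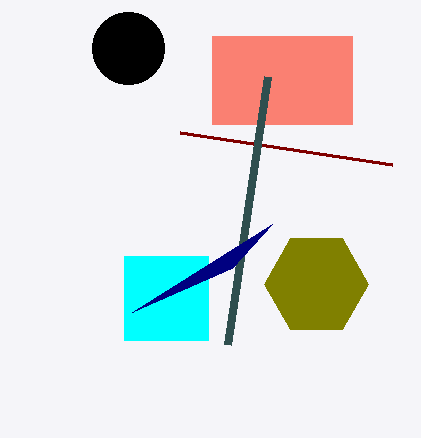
x0_1 = 180; y0_1 = 132; cx_2 = 316; cy_2 = 284; r_2 = 52; x0_3 = 212; y0_3 = 36; x1_3 = 352; y1_3 = 124; x0_4 = 124; y0_4 = 256; x1_4 = 208; y1_4 = 340; cx_5 = 128; r_5 = 36; x0_6 = 228; y0_6 = 344; x0_7 = 132; y0_7 = 312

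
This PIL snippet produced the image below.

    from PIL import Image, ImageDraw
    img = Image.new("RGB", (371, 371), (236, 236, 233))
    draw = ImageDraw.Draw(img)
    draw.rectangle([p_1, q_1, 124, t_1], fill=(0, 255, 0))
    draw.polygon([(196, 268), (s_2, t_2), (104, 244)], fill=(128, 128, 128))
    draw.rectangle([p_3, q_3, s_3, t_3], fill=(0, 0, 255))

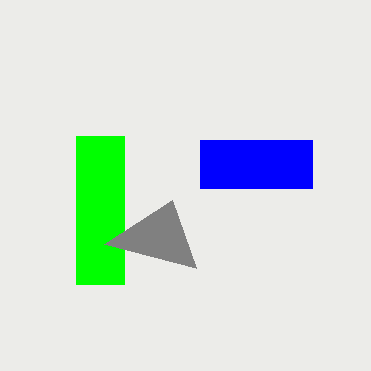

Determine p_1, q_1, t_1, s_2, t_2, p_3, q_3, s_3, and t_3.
p_1 = 76, q_1 = 136, t_1 = 284, s_2 = 172, t_2 = 200, p_3 = 200, q_3 = 140, s_3 = 312, t_3 = 188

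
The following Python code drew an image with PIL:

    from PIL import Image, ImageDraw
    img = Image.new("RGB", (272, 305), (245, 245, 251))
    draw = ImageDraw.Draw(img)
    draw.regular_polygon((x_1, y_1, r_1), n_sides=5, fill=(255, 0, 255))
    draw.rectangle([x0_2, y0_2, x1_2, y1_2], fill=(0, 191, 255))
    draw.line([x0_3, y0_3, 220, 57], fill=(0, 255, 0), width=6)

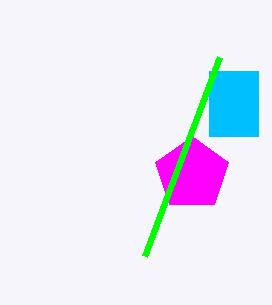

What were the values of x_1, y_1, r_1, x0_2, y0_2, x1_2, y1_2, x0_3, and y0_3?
x_1 = 192
y_1 = 174
r_1 = 38
x0_2 = 209
y0_2 = 71
x1_2 = 258
y1_2 = 136
x0_3 = 145
y0_3 = 256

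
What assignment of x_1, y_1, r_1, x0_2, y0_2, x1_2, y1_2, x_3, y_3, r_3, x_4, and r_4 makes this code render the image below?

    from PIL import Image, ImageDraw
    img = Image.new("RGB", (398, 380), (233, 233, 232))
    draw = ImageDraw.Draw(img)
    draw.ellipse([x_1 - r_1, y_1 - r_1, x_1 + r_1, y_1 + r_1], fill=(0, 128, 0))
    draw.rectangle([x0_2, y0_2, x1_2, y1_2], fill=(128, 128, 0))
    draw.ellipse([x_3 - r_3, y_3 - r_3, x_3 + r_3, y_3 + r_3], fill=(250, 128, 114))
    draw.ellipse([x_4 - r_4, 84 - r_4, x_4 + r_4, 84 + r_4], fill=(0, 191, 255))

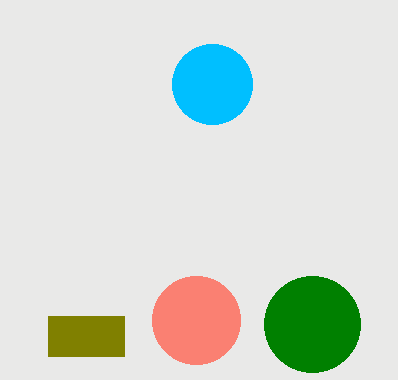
x_1 = 312
y_1 = 324
r_1 = 48
x0_2 = 48
y0_2 = 316
x1_2 = 124
y1_2 = 356
x_3 = 196
y_3 = 320
r_3 = 44
x_4 = 212
r_4 = 40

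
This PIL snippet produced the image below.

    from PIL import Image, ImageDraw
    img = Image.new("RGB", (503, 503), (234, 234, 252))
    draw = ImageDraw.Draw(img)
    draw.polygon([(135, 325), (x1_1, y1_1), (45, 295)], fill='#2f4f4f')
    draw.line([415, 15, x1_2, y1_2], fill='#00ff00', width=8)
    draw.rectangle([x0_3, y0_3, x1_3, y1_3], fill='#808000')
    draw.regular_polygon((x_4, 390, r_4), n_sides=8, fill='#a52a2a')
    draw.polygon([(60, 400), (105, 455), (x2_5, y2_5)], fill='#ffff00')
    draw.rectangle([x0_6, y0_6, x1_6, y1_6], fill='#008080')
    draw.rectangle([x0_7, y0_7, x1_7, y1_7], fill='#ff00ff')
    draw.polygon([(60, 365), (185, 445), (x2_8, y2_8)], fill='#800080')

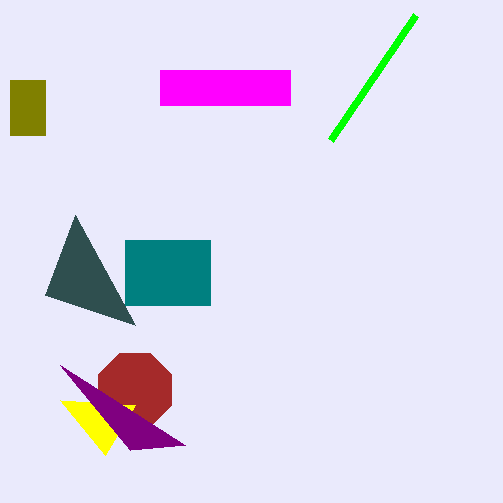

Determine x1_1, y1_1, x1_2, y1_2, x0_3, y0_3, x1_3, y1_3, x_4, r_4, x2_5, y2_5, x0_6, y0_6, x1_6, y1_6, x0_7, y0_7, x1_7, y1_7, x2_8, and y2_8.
x1_1 = 75
y1_1 = 215
x1_2 = 330
y1_2 = 140
x0_3 = 10
y0_3 = 80
x1_3 = 45
y1_3 = 135
x_4 = 135
r_4 = 40
x2_5 = 135
y2_5 = 405
x0_6 = 125
y0_6 = 240
x1_6 = 210
y1_6 = 305
x0_7 = 160
y0_7 = 70
x1_7 = 290
y1_7 = 105
x2_8 = 130
y2_8 = 450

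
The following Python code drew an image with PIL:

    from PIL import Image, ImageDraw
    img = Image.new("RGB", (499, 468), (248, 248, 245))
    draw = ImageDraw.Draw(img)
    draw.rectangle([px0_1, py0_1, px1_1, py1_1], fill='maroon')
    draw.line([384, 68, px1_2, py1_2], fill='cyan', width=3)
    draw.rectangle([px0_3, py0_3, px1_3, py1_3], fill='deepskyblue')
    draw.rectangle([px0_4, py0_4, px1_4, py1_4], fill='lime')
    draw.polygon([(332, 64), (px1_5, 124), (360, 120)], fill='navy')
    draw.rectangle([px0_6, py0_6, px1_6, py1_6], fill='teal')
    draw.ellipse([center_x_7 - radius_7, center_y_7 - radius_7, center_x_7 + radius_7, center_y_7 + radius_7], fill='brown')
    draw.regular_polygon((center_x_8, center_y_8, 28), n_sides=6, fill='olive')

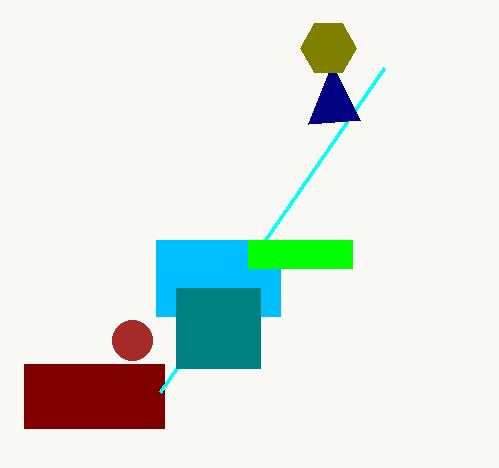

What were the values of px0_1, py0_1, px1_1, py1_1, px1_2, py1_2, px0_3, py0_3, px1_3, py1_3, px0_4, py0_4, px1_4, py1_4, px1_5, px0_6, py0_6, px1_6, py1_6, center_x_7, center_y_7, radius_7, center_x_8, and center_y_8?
px0_1 = 24
py0_1 = 364
px1_1 = 164
py1_1 = 428
px1_2 = 160
py1_2 = 392
px0_3 = 156
py0_3 = 240
px1_3 = 280
py1_3 = 316
px0_4 = 248
py0_4 = 240
px1_4 = 352
py1_4 = 268
px1_5 = 308
px0_6 = 176
py0_6 = 288
px1_6 = 260
py1_6 = 368
center_x_7 = 132
center_y_7 = 340
radius_7 = 20
center_x_8 = 328
center_y_8 = 48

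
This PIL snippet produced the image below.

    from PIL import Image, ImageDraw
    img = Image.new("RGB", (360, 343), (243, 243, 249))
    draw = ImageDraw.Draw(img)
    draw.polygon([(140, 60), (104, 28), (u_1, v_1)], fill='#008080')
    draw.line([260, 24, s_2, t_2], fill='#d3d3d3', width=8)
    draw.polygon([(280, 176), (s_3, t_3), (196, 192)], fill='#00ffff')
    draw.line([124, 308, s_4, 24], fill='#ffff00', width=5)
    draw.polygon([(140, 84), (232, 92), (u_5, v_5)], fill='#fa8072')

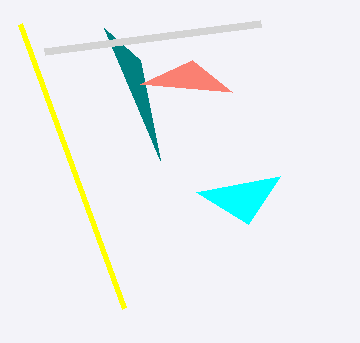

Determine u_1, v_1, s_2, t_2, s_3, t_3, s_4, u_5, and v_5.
u_1 = 160, v_1 = 160, s_2 = 44, t_2 = 52, s_3 = 248, t_3 = 224, s_4 = 20, u_5 = 192, v_5 = 60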